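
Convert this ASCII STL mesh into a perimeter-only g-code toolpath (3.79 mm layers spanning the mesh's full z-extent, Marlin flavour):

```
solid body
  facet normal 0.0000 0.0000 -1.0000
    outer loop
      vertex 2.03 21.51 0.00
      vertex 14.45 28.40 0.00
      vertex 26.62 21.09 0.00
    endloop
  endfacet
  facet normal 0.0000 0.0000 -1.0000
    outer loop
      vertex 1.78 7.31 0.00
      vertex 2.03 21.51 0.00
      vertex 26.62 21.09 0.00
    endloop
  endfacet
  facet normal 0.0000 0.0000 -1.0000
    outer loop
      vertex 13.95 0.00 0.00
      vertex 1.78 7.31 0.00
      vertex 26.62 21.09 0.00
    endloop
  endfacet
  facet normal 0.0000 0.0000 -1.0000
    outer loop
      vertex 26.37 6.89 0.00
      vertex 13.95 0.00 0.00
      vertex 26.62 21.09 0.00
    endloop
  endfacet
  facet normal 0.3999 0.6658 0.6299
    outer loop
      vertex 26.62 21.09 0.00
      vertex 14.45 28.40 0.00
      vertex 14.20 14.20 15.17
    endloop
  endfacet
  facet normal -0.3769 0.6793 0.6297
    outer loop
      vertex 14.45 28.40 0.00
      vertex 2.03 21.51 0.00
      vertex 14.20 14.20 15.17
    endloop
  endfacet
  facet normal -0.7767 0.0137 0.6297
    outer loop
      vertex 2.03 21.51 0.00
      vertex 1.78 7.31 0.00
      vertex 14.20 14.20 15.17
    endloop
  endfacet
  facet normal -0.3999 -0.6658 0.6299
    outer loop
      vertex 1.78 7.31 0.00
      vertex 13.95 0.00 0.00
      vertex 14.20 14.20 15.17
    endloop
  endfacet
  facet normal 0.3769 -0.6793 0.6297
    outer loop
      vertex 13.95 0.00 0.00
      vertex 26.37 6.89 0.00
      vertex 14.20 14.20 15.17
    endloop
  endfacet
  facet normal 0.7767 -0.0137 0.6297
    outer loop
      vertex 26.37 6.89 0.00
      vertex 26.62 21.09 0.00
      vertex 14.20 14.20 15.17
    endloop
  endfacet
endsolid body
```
; perimeter-only toolpath
G21 ; units = mm
G90 ; absolute positioning
G28 ; home
; layer 1
G0 Z3.79
G0 X23.52 Y19.37
G1 X14.39 Y24.85
G1 X5.07 Y19.68
G1 X4.88 Y9.03
G1 X14.01 Y3.55
G1 X23.33 Y8.72
G1 X23.52 Y19.37
; layer 2
G0 Z7.58
G0 X20.41 Y17.64
G1 X14.32 Y21.30
G1 X8.12 Y17.86
G1 X7.99 Y10.75
G1 X14.07 Y7.10
G1 X20.29 Y10.54
G1 X20.41 Y17.64
; layer 3
G0 Z11.38
G0 X17.30 Y15.92
G1 X14.26 Y17.75
G1 X11.16 Y16.03
G1 X11.09 Y12.48
G1 X14.14 Y10.65
G1 X17.24 Y12.37
G1 X17.30 Y15.92
M2 ; end

The solid is a regular 6-sided pyramid, base circumscribed radius ≈ 14.2 mm, apex at z ≈ 15.2 mm. Slicing at Δz = 3.79 mm — 4 equal slices spanning the solid's height, so layer i sits at z = i·h/4 — gives 3 non-empty perimeters. Each is a 6-segment closed polygon; G0 lifts to the layer z and rapids to the start vertex, then G1 traces the edges. The cross-section shrinks linearly with z (the slice at the apex is degenerate and omitted).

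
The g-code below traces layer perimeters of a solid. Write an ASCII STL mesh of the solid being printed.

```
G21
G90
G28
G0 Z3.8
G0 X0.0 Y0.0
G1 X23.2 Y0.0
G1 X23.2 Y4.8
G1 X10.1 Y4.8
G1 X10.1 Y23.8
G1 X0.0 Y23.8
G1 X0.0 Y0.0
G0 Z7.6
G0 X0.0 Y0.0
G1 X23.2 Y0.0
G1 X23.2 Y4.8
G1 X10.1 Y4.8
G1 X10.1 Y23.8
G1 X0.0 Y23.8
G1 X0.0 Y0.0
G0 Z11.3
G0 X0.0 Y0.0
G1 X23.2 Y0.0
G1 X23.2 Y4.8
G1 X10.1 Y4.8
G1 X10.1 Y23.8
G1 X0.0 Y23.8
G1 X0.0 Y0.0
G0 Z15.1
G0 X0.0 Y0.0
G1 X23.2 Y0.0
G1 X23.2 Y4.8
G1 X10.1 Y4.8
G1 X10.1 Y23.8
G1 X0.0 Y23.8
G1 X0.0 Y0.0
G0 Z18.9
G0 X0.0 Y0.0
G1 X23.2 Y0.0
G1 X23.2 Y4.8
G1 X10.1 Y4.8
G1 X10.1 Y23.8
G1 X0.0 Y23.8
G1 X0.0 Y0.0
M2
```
solid part
  facet normal 0.0000 0.0000 -1.0000
    outer loop
      vertex 23.2 4.8 0.0
      vertex 23.2 0.0 0.0
      vertex 0.0 0.0 0.0
    endloop
  endfacet
  facet normal 0.0000 0.0000 -1.0000
    outer loop
      vertex 10.1 4.8 0.0
      vertex 23.2 4.8 0.0
      vertex 0.0 0.0 0.0
    endloop
  endfacet
  facet normal 0.0000 0.0000 -1.0000
    outer loop
      vertex 10.1 23.8 0.0
      vertex 10.1 4.8 0.0
      vertex 0.0 0.0 0.0
    endloop
  endfacet
  facet normal 0.0000 0.0000 -1.0000
    outer loop
      vertex 0.0 23.8 0.0
      vertex 10.1 23.8 0.0
      vertex 0.0 0.0 0.0
    endloop
  endfacet
  facet normal 0.0000 0.0000 1.0000
    outer loop
      vertex 0.0 0.0 18.9
      vertex 23.2 0.0 18.9
      vertex 23.2 4.8 18.9
    endloop
  endfacet
  facet normal 0.0000 0.0000 1.0000
    outer loop
      vertex 0.0 0.0 18.9
      vertex 23.2 4.8 18.9
      vertex 10.1 4.8 18.9
    endloop
  endfacet
  facet normal 0.0000 0.0000 1.0000
    outer loop
      vertex 0.0 0.0 18.9
      vertex 10.1 4.8 18.9
      vertex 10.1 23.8 18.9
    endloop
  endfacet
  facet normal 0.0000 0.0000 1.0000
    outer loop
      vertex 0.0 0.0 18.9
      vertex 10.1 23.8 18.9
      vertex 0.0 23.8 18.9
    endloop
  endfacet
  facet normal 0.0000 -1.0000 0.0000
    outer loop
      vertex 0.0 0.0 0.0
      vertex 23.2 0.0 0.0
      vertex 23.2 0.0 18.9
    endloop
  endfacet
  facet normal 0.0000 -1.0000 0.0000
    outer loop
      vertex 0.0 0.0 0.0
      vertex 23.2 0.0 18.9
      vertex 0.0 0.0 18.9
    endloop
  endfacet
  facet normal 1.0000 0.0000 0.0000
    outer loop
      vertex 23.2 0.0 0.0
      vertex 23.2 4.8 0.0
      vertex 23.2 4.8 18.9
    endloop
  endfacet
  facet normal 1.0000 0.0000 0.0000
    outer loop
      vertex 23.2 0.0 0.0
      vertex 23.2 4.8 18.9
      vertex 23.2 0.0 18.9
    endloop
  endfacet
  facet normal 0.0000 1.0000 0.0000
    outer loop
      vertex 23.2 4.8 0.0
      vertex 10.1 4.8 0.0
      vertex 10.1 4.8 18.9
    endloop
  endfacet
  facet normal 0.0000 1.0000 0.0000
    outer loop
      vertex 23.2 4.8 0.0
      vertex 10.1 4.8 18.9
      vertex 23.2 4.8 18.9
    endloop
  endfacet
  facet normal 1.0000 0.0000 0.0000
    outer loop
      vertex 10.1 4.8 0.0
      vertex 10.1 23.8 0.0
      vertex 10.1 23.8 18.9
    endloop
  endfacet
  facet normal 1.0000 0.0000 0.0000
    outer loop
      vertex 10.1 4.8 0.0
      vertex 10.1 23.8 18.9
      vertex 10.1 4.8 18.9
    endloop
  endfacet
  facet normal 0.0000 1.0000 0.0000
    outer loop
      vertex 10.1 23.8 0.0
      vertex 0.0 23.8 0.0
      vertex 0.0 23.8 18.9
    endloop
  endfacet
  facet normal 0.0000 1.0000 0.0000
    outer loop
      vertex 10.1 23.8 0.0
      vertex 0.0 23.8 18.9
      vertex 10.1 23.8 18.9
    endloop
  endfacet
  facet normal -1.0000 0.0000 0.0000
    outer loop
      vertex 0.0 23.8 0.0
      vertex 0.0 0.0 0.0
      vertex 0.0 0.0 18.9
    endloop
  endfacet
  facet normal -1.0000 0.0000 0.0000
    outer loop
      vertex 0.0 23.8 0.0
      vertex 0.0 0.0 18.9
      vertex 0.0 23.8 18.9
    endloop
  endfacet
endsolid part

The G0 Z moves step by Δz≈3.8 mm. Every layer's G1 loop is the same polygon, so the solid is a straight extrusion of it from z=0 to z≈18.9. Closing with flat bottom and top caps and triangulating gives 20 facets — an L-shaped prism: outer 23.2 × 23.8 mm, arm thicknesses ≈ 4.8 mm (horizontal) and 10.1 mm (vertical), extruded 18.9 mm in z.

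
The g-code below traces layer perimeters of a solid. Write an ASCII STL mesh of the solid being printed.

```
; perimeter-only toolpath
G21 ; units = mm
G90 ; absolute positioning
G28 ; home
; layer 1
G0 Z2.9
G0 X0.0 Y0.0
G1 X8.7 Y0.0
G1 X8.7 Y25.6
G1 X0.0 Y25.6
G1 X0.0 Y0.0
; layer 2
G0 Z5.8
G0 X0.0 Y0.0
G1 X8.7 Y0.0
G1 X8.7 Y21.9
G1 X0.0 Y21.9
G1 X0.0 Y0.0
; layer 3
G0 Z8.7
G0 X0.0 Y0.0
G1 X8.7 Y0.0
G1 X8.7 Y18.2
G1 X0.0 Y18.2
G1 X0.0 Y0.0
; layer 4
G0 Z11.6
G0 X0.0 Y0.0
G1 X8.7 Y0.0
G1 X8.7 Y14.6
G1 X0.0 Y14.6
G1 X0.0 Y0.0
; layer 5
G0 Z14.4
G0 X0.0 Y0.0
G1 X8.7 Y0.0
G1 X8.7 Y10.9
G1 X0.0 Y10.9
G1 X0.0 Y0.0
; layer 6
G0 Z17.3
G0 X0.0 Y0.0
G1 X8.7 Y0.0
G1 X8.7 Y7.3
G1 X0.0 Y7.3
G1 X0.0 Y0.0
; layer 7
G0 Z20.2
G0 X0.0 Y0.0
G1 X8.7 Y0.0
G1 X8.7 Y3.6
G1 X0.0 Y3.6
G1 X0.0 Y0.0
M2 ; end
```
solid part
  facet normal 0.0000 0.0000 -1.0000
    outer loop
      vertex 8.7 29.2 0.0
      vertex 8.7 0.0 0.0
      vertex 0.0 0.0 0.0
    endloop
  endfacet
  facet normal 0.0000 0.0000 -1.0000
    outer loop
      vertex 0.0 29.2 0.0
      vertex 8.7 29.2 0.0
      vertex 0.0 0.0 0.0
    endloop
  endfacet
  facet normal 0.0000 -1.0000 0.0000
    outer loop
      vertex 0.0 0.0 0.0
      vertex 8.7 0.0 0.0
      vertex 8.7 0.0 23.1
    endloop
  endfacet
  facet normal 0.0000 -1.0000 0.0000
    outer loop
      vertex 0.0 0.0 0.0
      vertex 8.7 0.0 23.1
      vertex 0.0 0.0 23.1
    endloop
  endfacet
  facet normal 0.0000 0.6204 0.7843
    outer loop
      vertex 0.0 0.0 23.1
      vertex 8.7 0.0 23.1
      vertex 8.7 29.2 0.0
    endloop
  endfacet
  facet normal 0.0000 0.6204 0.7843
    outer loop
      vertex 0.0 0.0 23.1
      vertex 8.7 29.2 0.0
      vertex 0.0 29.2 0.0
    endloop
  endfacet
  facet normal -1.0000 0.0000 0.0000
    outer loop
      vertex 0.0 0.0 23.1
      vertex 0.0 29.2 0.0
      vertex 0.0 0.0 0.0
    endloop
  endfacet
  facet normal 1.0000 0.0000 0.0000
    outer loop
      vertex 8.7 0.0 0.0
      vertex 8.7 29.2 0.0
      vertex 8.7 0.0 23.1
    endloop
  endfacet
endsolid part

The G0 Z moves step by Δz≈2.9 mm. The G1 loops shrink linearly with z, so the solid tapers from its base footprint up to z≈23.1. Closing with a flat bottom cap and the tapered top and triangulating gives 8 facets — a wedge (ramp): 8.7 × 29.2 mm base, rising to 23.1 mm along the y=0 edge and sloping linearly to z=0 at y=29.2.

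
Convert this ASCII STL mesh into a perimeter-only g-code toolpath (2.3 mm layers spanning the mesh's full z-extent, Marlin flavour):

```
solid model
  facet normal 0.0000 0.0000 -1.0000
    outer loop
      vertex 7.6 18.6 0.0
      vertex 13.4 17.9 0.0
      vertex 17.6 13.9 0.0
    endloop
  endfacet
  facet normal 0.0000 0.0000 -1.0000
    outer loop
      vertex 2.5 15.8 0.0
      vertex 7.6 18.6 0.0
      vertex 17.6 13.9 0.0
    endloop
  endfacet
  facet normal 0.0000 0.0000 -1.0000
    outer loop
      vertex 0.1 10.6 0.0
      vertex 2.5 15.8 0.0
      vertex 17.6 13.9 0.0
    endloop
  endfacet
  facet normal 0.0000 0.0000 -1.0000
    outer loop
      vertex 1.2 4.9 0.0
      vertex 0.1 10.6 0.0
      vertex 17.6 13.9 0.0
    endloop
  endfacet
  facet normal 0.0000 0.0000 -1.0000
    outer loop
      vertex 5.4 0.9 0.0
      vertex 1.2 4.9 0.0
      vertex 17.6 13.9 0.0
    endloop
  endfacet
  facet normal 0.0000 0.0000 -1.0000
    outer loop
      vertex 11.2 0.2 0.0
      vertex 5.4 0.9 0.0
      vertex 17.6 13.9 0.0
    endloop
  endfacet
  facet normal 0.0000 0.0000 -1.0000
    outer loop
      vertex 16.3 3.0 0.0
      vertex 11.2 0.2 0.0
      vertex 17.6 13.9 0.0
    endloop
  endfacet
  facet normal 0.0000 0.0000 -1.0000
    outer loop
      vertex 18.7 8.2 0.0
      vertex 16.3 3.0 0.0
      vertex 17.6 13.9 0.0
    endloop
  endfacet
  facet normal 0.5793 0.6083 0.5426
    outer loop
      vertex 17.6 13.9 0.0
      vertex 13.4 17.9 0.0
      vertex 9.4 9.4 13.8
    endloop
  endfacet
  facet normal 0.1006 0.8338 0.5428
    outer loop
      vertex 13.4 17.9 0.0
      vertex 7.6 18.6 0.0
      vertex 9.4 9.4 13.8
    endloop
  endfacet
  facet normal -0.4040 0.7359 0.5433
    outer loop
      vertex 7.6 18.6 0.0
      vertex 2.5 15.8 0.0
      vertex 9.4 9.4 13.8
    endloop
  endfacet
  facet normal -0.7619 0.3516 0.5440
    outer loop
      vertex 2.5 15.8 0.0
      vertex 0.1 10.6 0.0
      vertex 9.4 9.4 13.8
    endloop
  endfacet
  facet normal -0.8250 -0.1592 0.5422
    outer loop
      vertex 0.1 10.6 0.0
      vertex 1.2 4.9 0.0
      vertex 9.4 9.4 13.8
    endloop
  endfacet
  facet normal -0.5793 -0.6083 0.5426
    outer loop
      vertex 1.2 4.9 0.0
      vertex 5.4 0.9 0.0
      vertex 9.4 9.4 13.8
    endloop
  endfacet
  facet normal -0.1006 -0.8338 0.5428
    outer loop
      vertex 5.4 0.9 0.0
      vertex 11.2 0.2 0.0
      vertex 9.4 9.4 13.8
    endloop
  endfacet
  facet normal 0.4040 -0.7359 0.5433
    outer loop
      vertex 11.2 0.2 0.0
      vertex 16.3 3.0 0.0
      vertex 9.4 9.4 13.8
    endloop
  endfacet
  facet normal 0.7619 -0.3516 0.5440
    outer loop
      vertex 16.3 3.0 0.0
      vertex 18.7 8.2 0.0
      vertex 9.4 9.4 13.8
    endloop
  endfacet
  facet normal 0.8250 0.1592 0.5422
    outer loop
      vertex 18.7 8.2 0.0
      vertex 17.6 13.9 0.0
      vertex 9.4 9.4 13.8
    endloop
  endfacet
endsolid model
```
; perimeter-only toolpath
G21 ; units = mm
G90 ; absolute positioning
G28 ; home
; layer 1
G0 Z2.3
G0 X16.2 Y13.1
G1 X12.7 Y16.5
G1 X7.9 Y17.1
G1 X3.7 Y14.7
G1 X1.7 Y10.4
G1 X2.6 Y5.7
G1 X6.1 Y2.3
G1 X10.9 Y1.7
G1 X15.1 Y4.1
G1 X17.1 Y8.4
G1 X16.2 Y13.1
; layer 2
G0 Z4.6
G0 X14.9 Y12.4
G1 X12.1 Y15.1
G1 X8.2 Y15.5
G1 X4.8 Y13.7
G1 X3.2 Y10.2
G1 X3.9 Y6.4
G1 X6.7 Y3.7
G1 X10.6 Y3.3
G1 X14.0 Y5.1
G1 X15.6 Y8.6
G1 X14.9 Y12.4
; layer 3
G0 Z6.9
G0 X13.5 Y11.7
G1 X11.4 Y13.6
G1 X8.5 Y14.0
G1 X6.0 Y12.6
G1 X4.8 Y10.0
G1 X5.3 Y7.2
G1 X7.4 Y5.2
G1 X10.3 Y4.8
G1 X12.9 Y6.2
G1 X14.1 Y8.8
G1 X13.5 Y11.7
; layer 4
G0 Z9.2
G0 X12.1 Y10.9
G1 X10.7 Y12.2
G1 X8.8 Y12.5
G1 X7.1 Y11.5
G1 X6.3 Y9.8
G1 X6.7 Y7.9
G1 X8.1 Y6.6
G1 X10.0 Y6.3
G1 X11.7 Y7.3
G1 X12.5 Y9.0
G1 X12.1 Y10.9
; layer 5
G0 Z11.5
G0 X10.8 Y10.2
G1 X10.1 Y10.8
G1 X9.1 Y10.9
G1 X8.2 Y10.5
G1 X7.9 Y9.6
G1 X8.0 Y8.7
G1 X8.7 Y8.0
G1 X9.7 Y7.9
G1 X10.6 Y8.3
G1 X10.9 Y9.2
G1 X10.8 Y10.2
M2 ; end

The solid is a regular 10-sided pyramid, base circumscribed radius ≈ 9.4 mm, apex at z ≈ 13.8 mm. Slicing at Δz = 2.3 mm — 6 equal slices spanning the solid's height, so layer i sits at z = i·h/6 — gives 5 non-empty perimeters. Each is a 10-segment closed polygon; G0 lifts to the layer z and rapids to the start vertex, then G1 traces the edges. The cross-section shrinks linearly with z (the slice at the apex is degenerate and omitted).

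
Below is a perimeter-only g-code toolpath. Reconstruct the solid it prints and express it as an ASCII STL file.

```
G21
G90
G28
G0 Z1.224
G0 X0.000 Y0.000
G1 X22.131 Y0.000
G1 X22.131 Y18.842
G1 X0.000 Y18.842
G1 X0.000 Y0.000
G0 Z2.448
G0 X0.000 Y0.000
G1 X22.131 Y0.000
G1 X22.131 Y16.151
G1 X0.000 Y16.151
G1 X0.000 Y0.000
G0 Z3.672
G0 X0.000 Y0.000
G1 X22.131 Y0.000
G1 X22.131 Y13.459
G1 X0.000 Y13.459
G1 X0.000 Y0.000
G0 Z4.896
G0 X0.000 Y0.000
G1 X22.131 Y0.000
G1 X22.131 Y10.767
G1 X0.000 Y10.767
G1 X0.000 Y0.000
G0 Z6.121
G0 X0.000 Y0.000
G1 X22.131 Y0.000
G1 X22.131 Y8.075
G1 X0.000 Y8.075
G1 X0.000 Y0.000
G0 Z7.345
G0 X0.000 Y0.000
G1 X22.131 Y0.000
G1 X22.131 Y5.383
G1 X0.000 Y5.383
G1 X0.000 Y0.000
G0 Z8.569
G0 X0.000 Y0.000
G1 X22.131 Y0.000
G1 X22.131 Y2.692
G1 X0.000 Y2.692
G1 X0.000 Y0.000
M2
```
solid part
  facet normal 0.0000 0.0000 -1.0000
    outer loop
      vertex 22.131 21.534 0.000
      vertex 22.131 0.000 0.000
      vertex 0.000 0.000 0.000
    endloop
  endfacet
  facet normal 0.0000 0.0000 -1.0000
    outer loop
      vertex 0.000 21.534 0.000
      vertex 22.131 21.534 0.000
      vertex 0.000 0.000 0.000
    endloop
  endfacet
  facet normal 0.0000 -1.0000 0.0000
    outer loop
      vertex 0.000 0.000 0.000
      vertex 22.131 0.000 0.000
      vertex 22.131 0.000 9.793
    endloop
  endfacet
  facet normal 0.0000 -1.0000 0.0000
    outer loop
      vertex 0.000 0.000 0.000
      vertex 22.131 0.000 9.793
      vertex 0.000 0.000 9.793
    endloop
  endfacet
  facet normal 0.0000 0.4140 0.9103
    outer loop
      vertex 0.000 0.000 9.793
      vertex 22.131 0.000 9.793
      vertex 22.131 21.534 0.000
    endloop
  endfacet
  facet normal 0.0000 0.4140 0.9103
    outer loop
      vertex 0.000 0.000 9.793
      vertex 22.131 21.534 0.000
      vertex 0.000 21.534 0.000
    endloop
  endfacet
  facet normal -1.0000 0.0000 0.0000
    outer loop
      vertex 0.000 0.000 9.793
      vertex 0.000 21.534 0.000
      vertex 0.000 0.000 0.000
    endloop
  endfacet
  facet normal 1.0000 0.0000 0.0000
    outer loop
      vertex 22.131 0.000 0.000
      vertex 22.131 21.534 0.000
      vertex 22.131 0.000 9.793
    endloop
  endfacet
endsolid part

The G0 Z moves step by Δz≈1.224 mm. The G1 loops shrink linearly with z, so the solid tapers from its base footprint up to z≈9.79. Closing with a flat bottom cap and the tapered top and triangulating gives 8 facets — a wedge (ramp): 22.1 × 21.5 mm base, rising to 9.79 mm along the y=0 edge and sloping linearly to z=0 at y=21.5.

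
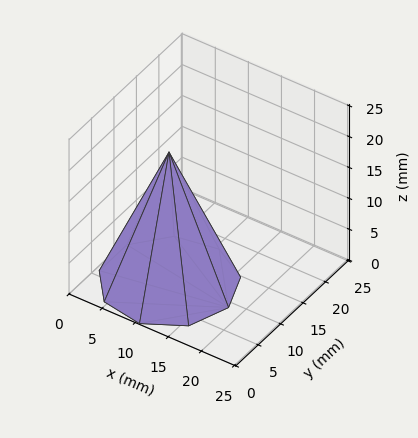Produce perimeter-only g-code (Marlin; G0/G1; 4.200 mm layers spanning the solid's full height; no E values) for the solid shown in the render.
Reading the render: the shape is a regular 9-sided pyramid, base circumscribed radius ≈ 9 mm, apex at z ≈ 21 mm (dimensions read to the nearest mm from the axis ticks). For the g-code, the solid's height is divided into equal slices at the stated Δz and each level perimeter traced with G1 moves after a G0 lift.

; perimeter-only toolpath
G21 ; units = mm
G90 ; absolute positioning
G28 ; home
; layer 1
G0 Z4.200
G0 X16.200 Y9.000
G1 X14.515 Y13.628
G1 X10.250 Y16.090
G1 X5.400 Y15.235
G1 X2.234 Y11.462
G1 X2.234 Y6.538
G1 X5.400 Y2.765
G1 X10.250 Y1.910
G1 X14.515 Y4.372
G1 X16.200 Y9.000
; layer 2
G0 Z8.400
G0 X14.400 Y9.000
G1 X13.136 Y12.471
G1 X9.938 Y14.318
G1 X6.300 Y13.676
G1 X3.926 Y10.847
G1 X3.926 Y7.153
G1 X6.300 Y4.324
G1 X9.938 Y3.682
G1 X13.136 Y5.529
G1 X14.400 Y9.000
; layer 3
G0 Z12.600
G0 X12.600 Y9.000
G1 X11.758 Y11.314
G1 X9.625 Y12.545
G1 X7.200 Y12.118
G1 X5.617 Y10.231
G1 X5.617 Y7.769
G1 X7.200 Y5.882
G1 X9.625 Y5.455
G1 X11.758 Y6.686
G1 X12.600 Y9.000
; layer 4
G0 Z16.800
G0 X10.800 Y9.000
G1 X10.379 Y10.157
G1 X9.313 Y10.773
G1 X8.100 Y10.559
G1 X7.309 Y9.616
G1 X7.309 Y8.384
G1 X8.100 Y7.441
G1 X9.313 Y7.227
G1 X10.379 Y7.843
G1 X10.800 Y9.000
M2 ; end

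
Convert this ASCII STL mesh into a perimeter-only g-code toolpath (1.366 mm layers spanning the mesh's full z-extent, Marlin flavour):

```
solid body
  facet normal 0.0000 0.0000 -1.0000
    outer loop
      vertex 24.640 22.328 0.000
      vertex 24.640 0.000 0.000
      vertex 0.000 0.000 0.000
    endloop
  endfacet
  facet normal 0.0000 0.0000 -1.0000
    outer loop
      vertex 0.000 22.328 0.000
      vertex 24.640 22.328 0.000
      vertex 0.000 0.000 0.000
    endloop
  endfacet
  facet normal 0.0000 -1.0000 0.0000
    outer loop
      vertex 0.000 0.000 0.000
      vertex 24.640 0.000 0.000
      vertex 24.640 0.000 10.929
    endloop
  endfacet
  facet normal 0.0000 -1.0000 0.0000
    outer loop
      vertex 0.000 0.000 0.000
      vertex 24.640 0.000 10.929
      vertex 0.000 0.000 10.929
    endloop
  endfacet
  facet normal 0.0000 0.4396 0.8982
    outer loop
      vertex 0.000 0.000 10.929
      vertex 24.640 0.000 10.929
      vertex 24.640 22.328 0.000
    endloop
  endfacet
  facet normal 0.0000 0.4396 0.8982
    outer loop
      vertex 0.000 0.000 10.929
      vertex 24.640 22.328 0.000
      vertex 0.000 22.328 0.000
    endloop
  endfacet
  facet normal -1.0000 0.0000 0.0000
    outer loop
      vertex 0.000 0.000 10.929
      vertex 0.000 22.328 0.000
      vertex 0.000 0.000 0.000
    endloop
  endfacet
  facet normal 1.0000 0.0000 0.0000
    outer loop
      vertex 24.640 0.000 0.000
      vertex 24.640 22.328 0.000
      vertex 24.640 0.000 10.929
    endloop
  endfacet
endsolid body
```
; perimeter-only toolpath
G21 ; units = mm
G90 ; absolute positioning
G28 ; home
; layer 1
G0 Z1.366
G0 X0.000 Y0.000
G1 X24.640 Y0.000
G1 X24.640 Y19.537
G1 X0.000 Y19.537
G1 X0.000 Y0.000
; layer 2
G0 Z2.732
G0 X0.000 Y0.000
G1 X24.640 Y0.000
G1 X24.640 Y16.746
G1 X0.000 Y16.746
G1 X0.000 Y0.000
; layer 3
G0 Z4.098
G0 X0.000 Y0.000
G1 X24.640 Y0.000
G1 X24.640 Y13.955
G1 X0.000 Y13.955
G1 X0.000 Y0.000
; layer 4
G0 Z5.465
G0 X0.000 Y0.000
G1 X24.640 Y0.000
G1 X24.640 Y11.164
G1 X0.000 Y11.164
G1 X0.000 Y0.000
; layer 5
G0 Z6.831
G0 X0.000 Y0.000
G1 X24.640 Y0.000
G1 X24.640 Y8.373
G1 X0.000 Y8.373
G1 X0.000 Y0.000
; layer 6
G0 Z8.197
G0 X0.000 Y0.000
G1 X24.640 Y0.000
G1 X24.640 Y5.582
G1 X0.000 Y5.582
G1 X0.000 Y0.000
; layer 7
G0 Z9.563
G0 X0.000 Y0.000
G1 X24.640 Y0.000
G1 X24.640 Y2.791
G1 X0.000 Y2.791
G1 X0.000 Y0.000
M2 ; end

The solid is a wedge (ramp): 24.6 × 22.3 mm base, rising to 10.9 mm along the y=0 edge and sloping linearly to z=0 at y=22.3. Slicing at Δz = 1.366 mm — 8 equal slices spanning the solid's height, so layer i sits at z = i·h/8 — gives 7 non-empty perimeters. Each is a 4-segment closed polygon; G0 lifts to the layer z and rapids to the start vertex, then G1 traces the edges. The cross-section shrinks linearly with z (the slice at the apex is degenerate and omitted).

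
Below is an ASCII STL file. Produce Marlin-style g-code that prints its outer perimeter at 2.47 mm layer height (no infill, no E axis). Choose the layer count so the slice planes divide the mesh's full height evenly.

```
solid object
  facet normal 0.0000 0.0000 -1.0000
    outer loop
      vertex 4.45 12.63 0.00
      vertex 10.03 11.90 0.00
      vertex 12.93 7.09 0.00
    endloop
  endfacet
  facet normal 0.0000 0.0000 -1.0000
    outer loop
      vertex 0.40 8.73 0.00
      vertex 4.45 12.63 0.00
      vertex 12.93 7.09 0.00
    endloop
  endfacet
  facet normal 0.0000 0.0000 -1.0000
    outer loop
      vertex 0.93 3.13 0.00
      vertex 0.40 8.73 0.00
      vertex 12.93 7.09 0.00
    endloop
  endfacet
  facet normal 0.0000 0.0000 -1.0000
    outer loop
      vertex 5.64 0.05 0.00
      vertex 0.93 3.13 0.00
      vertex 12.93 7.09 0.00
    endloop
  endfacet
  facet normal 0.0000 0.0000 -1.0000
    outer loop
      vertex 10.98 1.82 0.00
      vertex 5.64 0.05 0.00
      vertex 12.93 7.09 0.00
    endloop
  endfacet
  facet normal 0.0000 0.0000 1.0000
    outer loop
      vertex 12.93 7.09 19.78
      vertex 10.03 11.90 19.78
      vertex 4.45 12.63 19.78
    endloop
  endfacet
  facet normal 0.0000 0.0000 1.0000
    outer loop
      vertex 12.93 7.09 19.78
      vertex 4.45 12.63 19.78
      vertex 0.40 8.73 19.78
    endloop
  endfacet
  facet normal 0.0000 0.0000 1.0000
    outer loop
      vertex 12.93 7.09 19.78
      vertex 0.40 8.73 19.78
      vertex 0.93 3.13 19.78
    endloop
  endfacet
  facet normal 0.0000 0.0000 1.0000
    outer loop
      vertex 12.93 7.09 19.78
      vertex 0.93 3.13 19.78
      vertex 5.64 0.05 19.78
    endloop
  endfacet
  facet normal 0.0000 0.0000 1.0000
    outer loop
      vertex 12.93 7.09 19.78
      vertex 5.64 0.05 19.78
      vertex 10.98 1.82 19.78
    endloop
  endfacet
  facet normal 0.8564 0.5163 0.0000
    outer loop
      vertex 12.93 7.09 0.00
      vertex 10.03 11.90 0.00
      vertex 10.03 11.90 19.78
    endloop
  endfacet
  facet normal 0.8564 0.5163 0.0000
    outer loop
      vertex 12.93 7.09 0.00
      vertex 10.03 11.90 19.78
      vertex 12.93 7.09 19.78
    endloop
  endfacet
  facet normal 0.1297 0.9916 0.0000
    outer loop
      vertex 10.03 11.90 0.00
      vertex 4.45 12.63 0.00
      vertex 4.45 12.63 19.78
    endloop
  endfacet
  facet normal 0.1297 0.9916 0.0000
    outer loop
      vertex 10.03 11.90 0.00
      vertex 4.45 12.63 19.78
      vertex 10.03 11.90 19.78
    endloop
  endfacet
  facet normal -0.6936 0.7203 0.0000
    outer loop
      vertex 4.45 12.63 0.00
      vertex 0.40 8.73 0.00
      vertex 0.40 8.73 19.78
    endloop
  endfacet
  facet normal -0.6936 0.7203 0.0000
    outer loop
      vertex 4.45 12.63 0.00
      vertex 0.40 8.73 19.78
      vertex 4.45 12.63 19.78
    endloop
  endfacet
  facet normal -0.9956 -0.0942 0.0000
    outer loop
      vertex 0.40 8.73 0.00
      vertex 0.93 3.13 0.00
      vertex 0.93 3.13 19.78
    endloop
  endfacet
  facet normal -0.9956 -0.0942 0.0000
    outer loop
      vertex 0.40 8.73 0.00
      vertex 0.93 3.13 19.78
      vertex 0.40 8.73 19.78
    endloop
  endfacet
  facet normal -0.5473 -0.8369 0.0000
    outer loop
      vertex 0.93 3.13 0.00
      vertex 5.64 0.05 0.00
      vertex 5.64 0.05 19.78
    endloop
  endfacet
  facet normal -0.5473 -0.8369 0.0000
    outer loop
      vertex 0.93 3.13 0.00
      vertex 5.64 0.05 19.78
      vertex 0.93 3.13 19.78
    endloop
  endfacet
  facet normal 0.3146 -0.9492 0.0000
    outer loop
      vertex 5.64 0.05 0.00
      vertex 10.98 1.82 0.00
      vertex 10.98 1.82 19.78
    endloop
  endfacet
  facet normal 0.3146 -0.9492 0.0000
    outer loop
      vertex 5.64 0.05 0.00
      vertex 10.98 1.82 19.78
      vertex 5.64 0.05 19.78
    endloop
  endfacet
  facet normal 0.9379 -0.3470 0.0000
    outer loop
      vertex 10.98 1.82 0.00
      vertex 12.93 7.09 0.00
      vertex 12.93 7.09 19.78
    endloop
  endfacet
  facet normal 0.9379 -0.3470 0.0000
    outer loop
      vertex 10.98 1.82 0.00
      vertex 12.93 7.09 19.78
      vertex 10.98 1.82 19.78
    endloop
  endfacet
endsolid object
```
; perimeter-only toolpath
G21 ; units = mm
G90 ; absolute positioning
G28 ; home
; layer 1
G0 Z2.47
G0 X12.93 Y7.09
G1 X10.03 Y11.90
G1 X4.45 Y12.63
G1 X0.40 Y8.73
G1 X0.93 Y3.13
G1 X5.64 Y0.05
G1 X10.98 Y1.82
G1 X12.93 Y7.09
; layer 2
G0 Z4.95
G0 X12.93 Y7.09
G1 X10.03 Y11.90
G1 X4.45 Y12.63
G1 X0.40 Y8.73
G1 X0.93 Y3.13
G1 X5.64 Y0.05
G1 X10.98 Y1.82
G1 X12.93 Y7.09
; layer 3
G0 Z7.42
G0 X12.93 Y7.09
G1 X10.03 Y11.90
G1 X4.45 Y12.63
G1 X0.40 Y8.73
G1 X0.93 Y3.13
G1 X5.64 Y0.05
G1 X10.98 Y1.82
G1 X12.93 Y7.09
; layer 4
G0 Z9.89
G0 X12.93 Y7.09
G1 X10.03 Y11.90
G1 X4.45 Y12.63
G1 X0.40 Y8.73
G1 X0.93 Y3.13
G1 X5.64 Y0.05
G1 X10.98 Y1.82
G1 X12.93 Y7.09
; layer 5
G0 Z12.36
G0 X12.93 Y7.09
G1 X10.03 Y11.90
G1 X4.45 Y12.63
G1 X0.40 Y8.73
G1 X0.93 Y3.13
G1 X5.64 Y0.05
G1 X10.98 Y1.82
G1 X12.93 Y7.09
; layer 6
G0 Z14.84
G0 X12.93 Y7.09
G1 X10.03 Y11.90
G1 X4.45 Y12.63
G1 X0.40 Y8.73
G1 X0.93 Y3.13
G1 X5.64 Y0.05
G1 X10.98 Y1.82
G1 X12.93 Y7.09
; layer 7
G0 Z17.31
G0 X12.93 Y7.09
G1 X10.03 Y11.90
G1 X4.45 Y12.63
G1 X0.40 Y8.73
G1 X0.93 Y3.13
G1 X5.64 Y0.05
G1 X10.98 Y1.82
G1 X12.93 Y7.09
; layer 8
G0 Z19.78
G0 X12.93 Y7.09
G1 X10.03 Y11.90
G1 X4.45 Y12.63
G1 X0.40 Y8.73
G1 X0.93 Y3.13
G1 X5.64 Y0.05
G1 X10.98 Y1.82
G1 X12.93 Y7.09
M2 ; end

The solid is a regular 7-sided prism (a cylinder approximated with 7 flat sides), circumscribed radius ≈ 6.48 mm, height ≈ 19.8 mm. Slicing at Δz = 2.47 mm — 8 equal slices spanning the solid's height, so layer i sits at z = i·h/8 — gives 8 non-empty perimeters. Each is a 7-segment closed polygon; G0 lifts to the layer z and rapids to the start vertex, then G1 traces the edges.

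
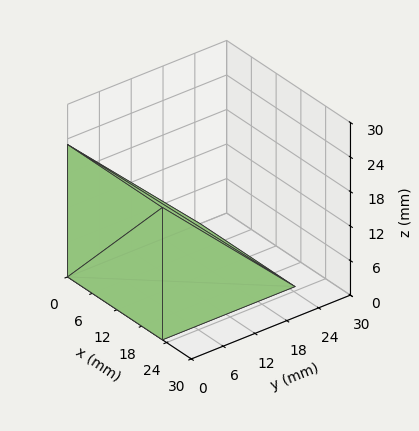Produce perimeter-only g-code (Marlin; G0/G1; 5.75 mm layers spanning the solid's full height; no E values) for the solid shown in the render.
Reading the render: the shape is a wedge (ramp): 23 × 25 mm base, rising to 23 mm along the y=0 edge and sloping linearly to z=0 at y=25 (dimensions read to the nearest mm from the axis ticks). For the g-code, the solid's height is divided into equal slices at the stated Δz and each level perimeter traced with G1 moves after a G0 lift.

; perimeter-only toolpath
G21 ; units = mm
G90 ; absolute positioning
G28 ; home
; layer 1
G0 Z5.75
G0 X0.00 Y0.00
G1 X23.00 Y0.00
G1 X23.00 Y18.75
G1 X0.00 Y18.75
G1 X0.00 Y0.00
; layer 2
G0 Z11.50
G0 X0.00 Y0.00
G1 X23.00 Y0.00
G1 X23.00 Y12.50
G1 X0.00 Y12.50
G1 X0.00 Y0.00
; layer 3
G0 Z17.25
G0 X0.00 Y0.00
G1 X23.00 Y0.00
G1 X23.00 Y6.25
G1 X0.00 Y6.25
G1 X0.00 Y0.00
M2 ; end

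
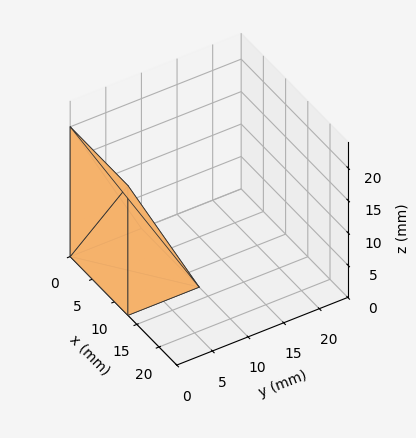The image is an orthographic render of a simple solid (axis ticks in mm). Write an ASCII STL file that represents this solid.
Reading the render: the shape is a wedge (ramp): 13 × 10 mm base, rising to 20 mm along the y=0 edge and sloping linearly to z=0 at y=10 (dimensions read to the nearest mm from the axis ticks). For the STL, each face is triangulated and given an outward normal.

solid part
  facet normal 0.0000 0.0000 -1.0000
    outer loop
      vertex 13.0 10.0 0.0
      vertex 13.0 0.0 0.0
      vertex 0.0 0.0 0.0
    endloop
  endfacet
  facet normal 0.0000 0.0000 -1.0000
    outer loop
      vertex 0.0 10.0 0.0
      vertex 13.0 10.0 0.0
      vertex 0.0 0.0 0.0
    endloop
  endfacet
  facet normal 0.0000 -1.0000 0.0000
    outer loop
      vertex 0.0 0.0 0.0
      vertex 13.0 0.0 0.0
      vertex 13.0 0.0 20.0
    endloop
  endfacet
  facet normal 0.0000 -1.0000 0.0000
    outer loop
      vertex 0.0 0.0 0.0
      vertex 13.0 0.0 20.0
      vertex 0.0 0.0 20.0
    endloop
  endfacet
  facet normal 0.0000 0.8944 0.4472
    outer loop
      vertex 0.0 0.0 20.0
      vertex 13.0 0.0 20.0
      vertex 13.0 10.0 0.0
    endloop
  endfacet
  facet normal 0.0000 0.8944 0.4472
    outer loop
      vertex 0.0 0.0 20.0
      vertex 13.0 10.0 0.0
      vertex 0.0 10.0 0.0
    endloop
  endfacet
  facet normal -1.0000 0.0000 0.0000
    outer loop
      vertex 0.0 0.0 20.0
      vertex 0.0 10.0 0.0
      vertex 0.0 0.0 0.0
    endloop
  endfacet
  facet normal 1.0000 0.0000 0.0000
    outer loop
      vertex 13.0 0.0 0.0
      vertex 13.0 10.0 0.0
      vertex 13.0 0.0 20.0
    endloop
  endfacet
endsolid part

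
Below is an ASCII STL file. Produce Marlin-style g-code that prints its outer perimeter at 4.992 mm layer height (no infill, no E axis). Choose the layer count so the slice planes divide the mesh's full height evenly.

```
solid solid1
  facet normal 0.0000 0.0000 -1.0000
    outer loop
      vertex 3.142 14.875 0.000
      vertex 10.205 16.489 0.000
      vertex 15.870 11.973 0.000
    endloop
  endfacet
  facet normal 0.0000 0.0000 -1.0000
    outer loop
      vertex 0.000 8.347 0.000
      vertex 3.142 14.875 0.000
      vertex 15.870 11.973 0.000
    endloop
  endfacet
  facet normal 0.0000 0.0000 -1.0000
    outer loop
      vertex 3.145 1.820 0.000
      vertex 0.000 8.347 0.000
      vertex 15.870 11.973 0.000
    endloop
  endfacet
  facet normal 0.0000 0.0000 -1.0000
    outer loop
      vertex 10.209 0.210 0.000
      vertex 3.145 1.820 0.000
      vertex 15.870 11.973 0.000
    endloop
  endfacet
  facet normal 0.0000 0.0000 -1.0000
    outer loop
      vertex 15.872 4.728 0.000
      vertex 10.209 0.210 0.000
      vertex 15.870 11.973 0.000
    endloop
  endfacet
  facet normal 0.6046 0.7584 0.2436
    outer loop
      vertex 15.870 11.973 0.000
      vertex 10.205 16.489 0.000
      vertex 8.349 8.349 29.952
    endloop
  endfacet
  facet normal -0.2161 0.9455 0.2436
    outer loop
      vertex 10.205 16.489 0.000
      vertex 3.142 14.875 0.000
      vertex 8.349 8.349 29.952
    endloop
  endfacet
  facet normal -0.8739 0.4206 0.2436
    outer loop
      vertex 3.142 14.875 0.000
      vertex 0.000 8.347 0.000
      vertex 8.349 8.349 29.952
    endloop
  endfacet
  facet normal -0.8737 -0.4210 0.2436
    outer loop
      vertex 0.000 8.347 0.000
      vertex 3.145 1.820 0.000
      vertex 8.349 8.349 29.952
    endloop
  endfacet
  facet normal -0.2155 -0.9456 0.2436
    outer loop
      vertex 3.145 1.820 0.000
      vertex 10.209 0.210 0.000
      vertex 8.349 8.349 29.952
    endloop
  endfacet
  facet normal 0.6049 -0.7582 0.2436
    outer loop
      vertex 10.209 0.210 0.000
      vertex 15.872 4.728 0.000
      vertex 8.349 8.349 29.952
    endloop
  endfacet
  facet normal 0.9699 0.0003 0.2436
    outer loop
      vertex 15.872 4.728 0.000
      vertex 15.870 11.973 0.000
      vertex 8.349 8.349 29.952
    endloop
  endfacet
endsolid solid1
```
; perimeter-only toolpath
G21 ; units = mm
G90 ; absolute positioning
G28 ; home
; layer 1
G0 Z4.992
G0 X14.616 Y11.369
G1 X9.896 Y15.132
G1 X4.010 Y13.787
G1 X1.391 Y8.347
G1 X4.012 Y2.908
G1 X9.899 Y1.566
G1 X14.618 Y5.332
G1 X14.616 Y11.369
; layer 2
G0 Z9.984
G0 X13.363 Y10.765
G1 X9.586 Y13.776
G1 X4.878 Y12.700
G1 X2.783 Y8.348
G1 X4.880 Y3.996
G1 X9.589 Y2.923
G1 X13.364 Y5.935
G1 X13.363 Y10.765
; layer 3
G0 Z14.976
G0 X12.110 Y10.161
G1 X9.277 Y12.419
G1 X5.745 Y11.612
G1 X4.175 Y8.348
G1 X5.747 Y5.085
G1 X9.279 Y4.280
G1 X12.111 Y6.538
G1 X12.110 Y10.161
; layer 4
G0 Z19.968
G0 X10.856 Y9.557
G1 X8.968 Y11.062
G1 X6.613 Y10.524
G1 X5.566 Y8.348
G1 X6.614 Y6.173
G1 X8.969 Y5.636
G1 X10.857 Y7.142
G1 X10.856 Y9.557
; layer 5
G0 Z24.960
G0 X9.603 Y8.953
G1 X8.658 Y9.706
G1 X7.481 Y9.437
G1 X6.957 Y8.349
G1 X7.482 Y7.261
G1 X8.659 Y6.992
G1 X9.603 Y7.745
G1 X9.603 Y8.953
M2 ; end

The solid is a regular 7-sided pyramid, base circumscribed radius ≈ 8.35 mm, apex at z ≈ 30 mm. Slicing at Δz = 4.992 mm — 6 equal slices spanning the solid's height, so layer i sits at z = i·h/6 — gives 5 non-empty perimeters. Each is a 7-segment closed polygon; G0 lifts to the layer z and rapids to the start vertex, then G1 traces the edges. The cross-section shrinks linearly with z (the slice at the apex is degenerate and omitted).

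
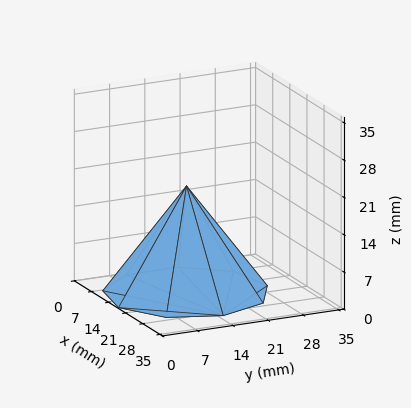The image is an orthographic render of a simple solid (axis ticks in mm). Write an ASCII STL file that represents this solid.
Reading the render: the shape is a regular 9-sided pyramid, base circumscribed radius ≈ 15 mm, apex at z ≈ 20 mm (dimensions read to the nearest mm from the axis ticks). For the STL, each face is triangulated and given an outward normal.

solid part
  facet normal 0.0000 0.0000 -1.0000
    outer loop
      vertex 17.605 29.772 0.000
      vertex 26.491 24.642 0.000
      vertex 30.000 15.000 0.000
    endloop
  endfacet
  facet normal 0.0000 0.0000 -1.0000
    outer loop
      vertex 7.500 27.990 0.000
      vertex 17.605 29.772 0.000
      vertex 30.000 15.000 0.000
    endloop
  endfacet
  facet normal 0.0000 0.0000 -1.0000
    outer loop
      vertex 0.905 20.130 0.000
      vertex 7.500 27.990 0.000
      vertex 30.000 15.000 0.000
    endloop
  endfacet
  facet normal 0.0000 0.0000 -1.0000
    outer loop
      vertex 0.905 9.870 0.000
      vertex 0.905 20.130 0.000
      vertex 30.000 15.000 0.000
    endloop
  endfacet
  facet normal 0.0000 0.0000 -1.0000
    outer loop
      vertex 7.500 2.010 0.000
      vertex 0.905 9.870 0.000
      vertex 30.000 15.000 0.000
    endloop
  endfacet
  facet normal 0.0000 0.0000 -1.0000
    outer loop
      vertex 17.605 0.228 0.000
      vertex 7.500 2.010 0.000
      vertex 30.000 15.000 0.000
    endloop
  endfacet
  facet normal 0.0000 0.0000 -1.0000
    outer loop
      vertex 26.491 5.358 0.000
      vertex 17.605 0.228 0.000
      vertex 30.000 15.000 0.000
    endloop
  endfacet
  facet normal 0.7681 0.2795 0.5761
    outer loop
      vertex 30.000 15.000 0.000
      vertex 26.491 24.642 0.000
      vertex 15.000 15.000 20.000
    endloop
  endfacet
  facet normal 0.4087 0.7079 0.5761
    outer loop
      vertex 26.491 24.642 0.000
      vertex 17.605 29.772 0.000
      vertex 15.000 15.000 20.000
    endloop
  endfacet
  facet normal -0.1420 0.8050 0.5761
    outer loop
      vertex 17.605 29.772 0.000
      vertex 7.500 27.990 0.000
      vertex 15.000 15.000 20.000
    endloop
  endfacet
  facet normal -0.6262 0.5254 0.5761
    outer loop
      vertex 7.500 27.990 0.000
      vertex 0.905 20.130 0.000
      vertex 15.000 15.000 20.000
    endloop
  endfacet
  facet normal -0.8174 0.0000 0.5761
    outer loop
      vertex 0.905 20.130 0.000
      vertex 0.905 9.870 0.000
      vertex 15.000 15.000 20.000
    endloop
  endfacet
  facet normal -0.6262 -0.5254 0.5761
    outer loop
      vertex 0.905 9.870 0.000
      vertex 7.500 2.010 0.000
      vertex 15.000 15.000 20.000
    endloop
  endfacet
  facet normal -0.1420 -0.8050 0.5761
    outer loop
      vertex 7.500 2.010 0.000
      vertex 17.605 0.228 0.000
      vertex 15.000 15.000 20.000
    endloop
  endfacet
  facet normal 0.4087 -0.7079 0.5761
    outer loop
      vertex 17.605 0.228 0.000
      vertex 26.491 5.358 0.000
      vertex 15.000 15.000 20.000
    endloop
  endfacet
  facet normal 0.7681 -0.2795 0.5761
    outer loop
      vertex 26.491 5.358 0.000
      vertex 30.000 15.000 0.000
      vertex 15.000 15.000 20.000
    endloop
  endfacet
endsolid part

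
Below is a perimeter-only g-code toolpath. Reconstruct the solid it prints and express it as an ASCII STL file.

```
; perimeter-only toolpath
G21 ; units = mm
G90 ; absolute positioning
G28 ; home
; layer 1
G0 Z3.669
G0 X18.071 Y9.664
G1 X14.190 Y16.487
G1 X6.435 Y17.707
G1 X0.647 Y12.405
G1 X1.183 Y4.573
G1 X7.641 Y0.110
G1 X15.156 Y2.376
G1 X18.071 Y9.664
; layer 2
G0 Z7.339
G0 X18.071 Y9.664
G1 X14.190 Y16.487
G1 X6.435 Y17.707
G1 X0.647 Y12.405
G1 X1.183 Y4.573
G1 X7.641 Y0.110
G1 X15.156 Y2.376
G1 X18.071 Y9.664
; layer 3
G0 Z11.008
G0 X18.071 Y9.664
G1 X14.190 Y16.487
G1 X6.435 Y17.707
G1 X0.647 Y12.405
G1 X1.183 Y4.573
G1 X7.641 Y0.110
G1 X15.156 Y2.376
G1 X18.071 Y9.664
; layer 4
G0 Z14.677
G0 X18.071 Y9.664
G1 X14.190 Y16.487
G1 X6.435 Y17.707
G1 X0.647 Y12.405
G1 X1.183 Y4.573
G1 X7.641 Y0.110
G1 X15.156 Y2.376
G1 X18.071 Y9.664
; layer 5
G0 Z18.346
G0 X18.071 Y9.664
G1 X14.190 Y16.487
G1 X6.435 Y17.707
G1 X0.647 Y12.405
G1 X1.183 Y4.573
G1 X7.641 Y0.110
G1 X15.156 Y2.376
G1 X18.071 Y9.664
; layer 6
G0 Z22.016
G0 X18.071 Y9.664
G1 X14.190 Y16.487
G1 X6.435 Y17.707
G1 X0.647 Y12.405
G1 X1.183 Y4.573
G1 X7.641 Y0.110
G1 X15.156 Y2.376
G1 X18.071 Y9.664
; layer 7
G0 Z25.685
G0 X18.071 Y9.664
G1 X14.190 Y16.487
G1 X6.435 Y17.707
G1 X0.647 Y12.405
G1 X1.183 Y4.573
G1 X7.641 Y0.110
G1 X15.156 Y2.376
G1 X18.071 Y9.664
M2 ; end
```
solid part
  facet normal 0.0000 0.0000 -1.0000
    outer loop
      vertex 6.435 17.707 0.000
      vertex 14.190 16.487 0.000
      vertex 18.071 9.664 0.000
    endloop
  endfacet
  facet normal 0.0000 0.0000 -1.0000
    outer loop
      vertex 0.647 12.405 0.000
      vertex 6.435 17.707 0.000
      vertex 18.071 9.664 0.000
    endloop
  endfacet
  facet normal 0.0000 0.0000 -1.0000
    outer loop
      vertex 1.183 4.573 0.000
      vertex 0.647 12.405 0.000
      vertex 18.071 9.664 0.000
    endloop
  endfacet
  facet normal 0.0000 0.0000 -1.0000
    outer loop
      vertex 7.641 0.110 0.000
      vertex 1.183 4.573 0.000
      vertex 18.071 9.664 0.000
    endloop
  endfacet
  facet normal 0.0000 0.0000 -1.0000
    outer loop
      vertex 15.156 2.376 0.000
      vertex 7.641 0.110 0.000
      vertex 18.071 9.664 0.000
    endloop
  endfacet
  facet normal 0.0000 0.0000 1.0000
    outer loop
      vertex 18.071 9.664 25.685
      vertex 14.190 16.487 25.685
      vertex 6.435 17.707 25.685
    endloop
  endfacet
  facet normal 0.0000 0.0000 1.0000
    outer loop
      vertex 18.071 9.664 25.685
      vertex 6.435 17.707 25.685
      vertex 0.647 12.405 25.685
    endloop
  endfacet
  facet normal 0.0000 0.0000 1.0000
    outer loop
      vertex 18.071 9.664 25.685
      vertex 0.647 12.405 25.685
      vertex 1.183 4.573 25.685
    endloop
  endfacet
  facet normal 0.0000 0.0000 1.0000
    outer loop
      vertex 18.071 9.664 25.685
      vertex 1.183 4.573 25.685
      vertex 7.641 0.110 25.685
    endloop
  endfacet
  facet normal 0.0000 0.0000 1.0000
    outer loop
      vertex 18.071 9.664 25.685
      vertex 7.641 0.110 25.685
      vertex 15.156 2.376 25.685
    endloop
  endfacet
  facet normal 0.8692 0.4944 0.0000
    outer loop
      vertex 18.071 9.664 0.000
      vertex 14.190 16.487 0.000
      vertex 14.190 16.487 25.685
    endloop
  endfacet
  facet normal 0.8692 0.4944 0.0000
    outer loop
      vertex 18.071 9.664 0.000
      vertex 14.190 16.487 25.685
      vertex 18.071 9.664 25.685
    endloop
  endfacet
  facet normal 0.1554 0.9879 0.0000
    outer loop
      vertex 14.190 16.487 0.000
      vertex 6.435 17.707 0.000
      vertex 6.435 17.707 25.685
    endloop
  endfacet
  facet normal 0.1554 0.9879 0.0000
    outer loop
      vertex 14.190 16.487 0.000
      vertex 6.435 17.707 25.685
      vertex 14.190 16.487 25.685
    endloop
  endfacet
  facet normal -0.6755 0.7374 0.0000
    outer loop
      vertex 6.435 17.707 0.000
      vertex 0.647 12.405 0.000
      vertex 0.647 12.405 25.685
    endloop
  endfacet
  facet normal -0.6755 0.7374 0.0000
    outer loop
      vertex 6.435 17.707 0.000
      vertex 0.647 12.405 25.685
      vertex 6.435 17.707 25.685
    endloop
  endfacet
  facet normal -0.9977 -0.0683 0.0000
    outer loop
      vertex 0.647 12.405 0.000
      vertex 1.183 4.573 0.000
      vertex 1.183 4.573 25.685
    endloop
  endfacet
  facet normal -0.9977 -0.0683 0.0000
    outer loop
      vertex 0.647 12.405 0.000
      vertex 1.183 4.573 25.685
      vertex 0.647 12.405 25.685
    endloop
  endfacet
  facet normal -0.5685 -0.8227 0.0000
    outer loop
      vertex 1.183 4.573 0.000
      vertex 7.641 0.110 0.000
      vertex 7.641 0.110 25.685
    endloop
  endfacet
  facet normal -0.5685 -0.8227 0.0000
    outer loop
      vertex 1.183 4.573 0.000
      vertex 7.641 0.110 25.685
      vertex 1.183 4.573 25.685
    endloop
  endfacet
  facet normal 0.2887 -0.9574 0.0000
    outer loop
      vertex 7.641 0.110 0.000
      vertex 15.156 2.376 0.000
      vertex 15.156 2.376 25.685
    endloop
  endfacet
  facet normal 0.2887 -0.9574 0.0000
    outer loop
      vertex 7.641 0.110 0.000
      vertex 15.156 2.376 25.685
      vertex 7.641 0.110 25.685
    endloop
  endfacet
  facet normal 0.9285 -0.3714 0.0000
    outer loop
      vertex 15.156 2.376 0.000
      vertex 18.071 9.664 0.000
      vertex 18.071 9.664 25.685
    endloop
  endfacet
  facet normal 0.9285 -0.3714 0.0000
    outer loop
      vertex 15.156 2.376 0.000
      vertex 18.071 9.664 25.685
      vertex 15.156 2.376 25.685
    endloop
  endfacet
endsolid part

The G0 Z moves step by Δz≈3.669 mm. Every layer's G1 loop is the same polygon, so the solid is a straight extrusion of it from z=0 to z≈25.7. Closing with flat bottom and top caps and triangulating gives 24 facets — a regular 7-sided prism (a cylinder approximated with 7 flat sides), circumscribed radius ≈ 9.05 mm, height ≈ 25.7 mm.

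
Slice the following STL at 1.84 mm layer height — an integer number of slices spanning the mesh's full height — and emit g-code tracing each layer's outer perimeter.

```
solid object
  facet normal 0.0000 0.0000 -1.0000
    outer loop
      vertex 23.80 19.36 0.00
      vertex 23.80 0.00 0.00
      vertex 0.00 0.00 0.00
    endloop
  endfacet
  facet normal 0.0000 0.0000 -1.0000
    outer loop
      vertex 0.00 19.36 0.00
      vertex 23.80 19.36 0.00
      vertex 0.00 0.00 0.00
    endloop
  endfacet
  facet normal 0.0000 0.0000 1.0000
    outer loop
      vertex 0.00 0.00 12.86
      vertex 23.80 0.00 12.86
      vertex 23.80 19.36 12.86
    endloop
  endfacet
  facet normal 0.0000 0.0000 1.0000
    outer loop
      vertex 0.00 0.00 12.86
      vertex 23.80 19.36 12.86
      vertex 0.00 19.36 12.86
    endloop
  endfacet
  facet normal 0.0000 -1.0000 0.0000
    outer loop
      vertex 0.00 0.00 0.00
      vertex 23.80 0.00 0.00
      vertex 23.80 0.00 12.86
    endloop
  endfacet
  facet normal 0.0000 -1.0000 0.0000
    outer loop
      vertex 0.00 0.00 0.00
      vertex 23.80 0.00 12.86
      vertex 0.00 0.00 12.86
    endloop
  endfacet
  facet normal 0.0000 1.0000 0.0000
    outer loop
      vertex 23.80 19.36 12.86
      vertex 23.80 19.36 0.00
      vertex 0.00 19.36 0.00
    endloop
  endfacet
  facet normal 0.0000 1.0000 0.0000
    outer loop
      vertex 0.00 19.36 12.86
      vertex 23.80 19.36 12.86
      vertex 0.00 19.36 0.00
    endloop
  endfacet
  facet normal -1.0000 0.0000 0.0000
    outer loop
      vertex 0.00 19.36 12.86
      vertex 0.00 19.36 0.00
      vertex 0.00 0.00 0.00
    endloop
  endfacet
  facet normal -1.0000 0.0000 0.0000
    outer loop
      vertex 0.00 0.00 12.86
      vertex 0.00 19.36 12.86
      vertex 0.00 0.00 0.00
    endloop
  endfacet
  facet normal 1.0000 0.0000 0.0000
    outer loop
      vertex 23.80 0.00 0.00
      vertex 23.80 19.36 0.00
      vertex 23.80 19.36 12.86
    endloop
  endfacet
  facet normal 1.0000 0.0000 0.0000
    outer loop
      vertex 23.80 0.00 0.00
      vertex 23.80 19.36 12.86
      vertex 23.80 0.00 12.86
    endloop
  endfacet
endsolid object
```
; perimeter-only toolpath
G21 ; units = mm
G90 ; absolute positioning
G28 ; home
; layer 1
G0 Z1.84
G0 X0.00 Y0.00
G1 X23.80 Y0.00
G1 X23.80 Y19.36
G1 X0.00 Y19.36
G1 X0.00 Y0.00
; layer 2
G0 Z3.67
G0 X0.00 Y0.00
G1 X23.80 Y0.00
G1 X23.80 Y19.36
G1 X0.00 Y19.36
G1 X0.00 Y0.00
; layer 3
G0 Z5.51
G0 X0.00 Y0.00
G1 X23.80 Y0.00
G1 X23.80 Y19.36
G1 X0.00 Y19.36
G1 X0.00 Y0.00
; layer 4
G0 Z7.35
G0 X0.00 Y0.00
G1 X23.80 Y0.00
G1 X23.80 Y19.36
G1 X0.00 Y19.36
G1 X0.00 Y0.00
; layer 5
G0 Z9.19
G0 X0.00 Y0.00
G1 X23.80 Y0.00
G1 X23.80 Y19.36
G1 X0.00 Y19.36
G1 X0.00 Y0.00
; layer 6
G0 Z11.02
G0 X0.00 Y0.00
G1 X23.80 Y0.00
G1 X23.80 Y19.36
G1 X0.00 Y19.36
G1 X0.00 Y0.00
; layer 7
G0 Z12.86
G0 X0.00 Y0.00
G1 X23.80 Y0.00
G1 X23.80 Y19.36
G1 X0.00 Y19.36
G1 X0.00 Y0.00
M2 ; end

The solid is a rectangular box, roughly 23.8 × 19.4 mm footprint and 12.9 mm tall. Slicing at Δz = 1.84 mm — 7 equal slices spanning the solid's height, so layer i sits at z = i·h/7 — gives 7 non-empty perimeters. Each is a 4-segment closed polygon; G0 lifts to the layer z and rapids to the start vertex, then G1 traces the edges.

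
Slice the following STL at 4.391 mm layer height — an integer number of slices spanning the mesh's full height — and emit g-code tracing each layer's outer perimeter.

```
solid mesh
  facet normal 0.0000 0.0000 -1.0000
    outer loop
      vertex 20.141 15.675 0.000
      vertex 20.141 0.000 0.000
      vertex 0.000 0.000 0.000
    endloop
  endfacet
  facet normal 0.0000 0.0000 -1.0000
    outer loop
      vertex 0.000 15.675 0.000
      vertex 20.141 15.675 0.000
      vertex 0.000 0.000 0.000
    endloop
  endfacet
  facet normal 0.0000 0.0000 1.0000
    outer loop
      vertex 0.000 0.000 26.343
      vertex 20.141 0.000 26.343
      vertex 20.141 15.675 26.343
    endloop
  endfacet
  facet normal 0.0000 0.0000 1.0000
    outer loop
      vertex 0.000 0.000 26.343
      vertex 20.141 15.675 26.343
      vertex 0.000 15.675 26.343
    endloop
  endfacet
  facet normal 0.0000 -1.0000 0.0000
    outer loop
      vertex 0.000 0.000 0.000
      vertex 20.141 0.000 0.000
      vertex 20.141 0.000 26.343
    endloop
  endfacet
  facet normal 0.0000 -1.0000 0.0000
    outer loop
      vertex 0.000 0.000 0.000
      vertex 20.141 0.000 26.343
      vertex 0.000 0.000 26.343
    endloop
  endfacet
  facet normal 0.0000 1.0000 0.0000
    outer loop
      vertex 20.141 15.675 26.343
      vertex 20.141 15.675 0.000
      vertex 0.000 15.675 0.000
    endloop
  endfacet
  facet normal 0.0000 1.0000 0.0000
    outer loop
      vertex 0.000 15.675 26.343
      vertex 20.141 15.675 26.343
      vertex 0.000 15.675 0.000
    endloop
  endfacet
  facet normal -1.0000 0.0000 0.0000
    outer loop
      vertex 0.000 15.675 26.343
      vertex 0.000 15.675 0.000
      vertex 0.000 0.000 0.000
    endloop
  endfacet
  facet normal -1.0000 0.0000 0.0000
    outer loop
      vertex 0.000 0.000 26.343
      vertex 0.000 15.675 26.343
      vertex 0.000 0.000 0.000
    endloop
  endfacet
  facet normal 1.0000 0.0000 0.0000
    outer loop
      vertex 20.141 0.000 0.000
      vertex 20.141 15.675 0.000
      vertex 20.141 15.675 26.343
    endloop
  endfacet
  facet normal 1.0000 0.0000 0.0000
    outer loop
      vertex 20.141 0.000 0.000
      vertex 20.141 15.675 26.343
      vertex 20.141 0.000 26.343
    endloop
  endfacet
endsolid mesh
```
; perimeter-only toolpath
G21 ; units = mm
G90 ; absolute positioning
G28 ; home
; layer 1
G0 Z4.391
G0 X0.000 Y0.000
G1 X20.141 Y0.000
G1 X20.141 Y15.675
G1 X0.000 Y15.675
G1 X0.000 Y0.000
; layer 2
G0 Z8.781
G0 X0.000 Y0.000
G1 X20.141 Y0.000
G1 X20.141 Y15.675
G1 X0.000 Y15.675
G1 X0.000 Y0.000
; layer 3
G0 Z13.172
G0 X0.000 Y0.000
G1 X20.141 Y0.000
G1 X20.141 Y15.675
G1 X0.000 Y15.675
G1 X0.000 Y0.000
; layer 4
G0 Z17.562
G0 X0.000 Y0.000
G1 X20.141 Y0.000
G1 X20.141 Y15.675
G1 X0.000 Y15.675
G1 X0.000 Y0.000
; layer 5
G0 Z21.953
G0 X0.000 Y0.000
G1 X20.141 Y0.000
G1 X20.141 Y15.675
G1 X0.000 Y15.675
G1 X0.000 Y0.000
; layer 6
G0 Z26.343
G0 X0.000 Y0.000
G1 X20.141 Y0.000
G1 X20.141 Y15.675
G1 X0.000 Y15.675
G1 X0.000 Y0.000
M2 ; end

The solid is a rectangular box, roughly 20.1 × 15.7 mm footprint and 26.3 mm tall. Slicing at Δz = 4.391 mm — 6 equal slices spanning the solid's height, so layer i sits at z = i·h/6 — gives 6 non-empty perimeters. Each is a 4-segment closed polygon; G0 lifts to the layer z and rapids to the start vertex, then G1 traces the edges.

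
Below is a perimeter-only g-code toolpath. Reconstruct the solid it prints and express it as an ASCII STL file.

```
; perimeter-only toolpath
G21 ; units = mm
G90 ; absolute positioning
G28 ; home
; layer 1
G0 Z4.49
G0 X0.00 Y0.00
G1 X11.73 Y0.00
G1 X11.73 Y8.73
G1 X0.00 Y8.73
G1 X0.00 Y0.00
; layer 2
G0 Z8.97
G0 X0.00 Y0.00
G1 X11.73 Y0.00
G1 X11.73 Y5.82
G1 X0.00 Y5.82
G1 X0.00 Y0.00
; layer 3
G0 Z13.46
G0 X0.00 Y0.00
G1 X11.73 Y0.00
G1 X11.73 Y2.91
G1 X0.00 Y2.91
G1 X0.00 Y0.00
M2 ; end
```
solid part
  facet normal 0.0000 0.0000 -1.0000
    outer loop
      vertex 11.73 11.64 0.00
      vertex 11.73 0.00 0.00
      vertex 0.00 0.00 0.00
    endloop
  endfacet
  facet normal 0.0000 0.0000 -1.0000
    outer loop
      vertex 0.00 11.64 0.00
      vertex 11.73 11.64 0.00
      vertex 0.00 0.00 0.00
    endloop
  endfacet
  facet normal 0.0000 -1.0000 0.0000
    outer loop
      vertex 0.00 0.00 0.00
      vertex 11.73 0.00 0.00
      vertex 11.73 0.00 17.94
    endloop
  endfacet
  facet normal 0.0000 -1.0000 0.0000
    outer loop
      vertex 0.00 0.00 0.00
      vertex 11.73 0.00 17.94
      vertex 0.00 0.00 17.94
    endloop
  endfacet
  facet normal 0.0000 0.8389 0.5443
    outer loop
      vertex 0.00 0.00 17.94
      vertex 11.73 0.00 17.94
      vertex 11.73 11.64 0.00
    endloop
  endfacet
  facet normal 0.0000 0.8389 0.5443
    outer loop
      vertex 0.00 0.00 17.94
      vertex 11.73 11.64 0.00
      vertex 0.00 11.64 0.00
    endloop
  endfacet
  facet normal -1.0000 0.0000 0.0000
    outer loop
      vertex 0.00 0.00 17.94
      vertex 0.00 11.64 0.00
      vertex 0.00 0.00 0.00
    endloop
  endfacet
  facet normal 1.0000 0.0000 0.0000
    outer loop
      vertex 11.73 0.00 0.00
      vertex 11.73 11.64 0.00
      vertex 11.73 0.00 17.94
    endloop
  endfacet
endsolid part

The G0 Z moves step by Δz≈4.49 mm. The G1 loops shrink linearly with z, so the solid tapers from its base footprint up to z≈17.9. Closing with a flat bottom cap and the tapered top and triangulating gives 8 facets — a wedge (ramp): 11.7 × 11.6 mm base, rising to 17.9 mm along the y=0 edge and sloping linearly to z=0 at y=11.6.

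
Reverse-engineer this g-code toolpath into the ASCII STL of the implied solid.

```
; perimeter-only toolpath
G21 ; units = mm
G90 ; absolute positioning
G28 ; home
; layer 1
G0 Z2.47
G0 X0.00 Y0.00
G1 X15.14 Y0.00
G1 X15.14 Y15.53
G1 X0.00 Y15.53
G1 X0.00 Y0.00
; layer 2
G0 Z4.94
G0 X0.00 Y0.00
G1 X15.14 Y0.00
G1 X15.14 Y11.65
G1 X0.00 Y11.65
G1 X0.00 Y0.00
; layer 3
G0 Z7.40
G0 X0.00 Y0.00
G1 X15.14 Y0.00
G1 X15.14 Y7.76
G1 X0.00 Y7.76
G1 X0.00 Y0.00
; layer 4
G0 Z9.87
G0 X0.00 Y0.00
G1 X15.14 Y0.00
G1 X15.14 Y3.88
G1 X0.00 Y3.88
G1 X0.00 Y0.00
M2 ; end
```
solid part
  facet normal 0.0000 0.0000 -1.0000
    outer loop
      vertex 15.14 19.41 0.00
      vertex 15.14 0.00 0.00
      vertex 0.00 0.00 0.00
    endloop
  endfacet
  facet normal 0.0000 0.0000 -1.0000
    outer loop
      vertex 0.00 19.41 0.00
      vertex 15.14 19.41 0.00
      vertex 0.00 0.00 0.00
    endloop
  endfacet
  facet normal 0.0000 -1.0000 0.0000
    outer loop
      vertex 0.00 0.00 0.00
      vertex 15.14 0.00 0.00
      vertex 15.14 0.00 12.34
    endloop
  endfacet
  facet normal 0.0000 -1.0000 0.0000
    outer loop
      vertex 0.00 0.00 0.00
      vertex 15.14 0.00 12.34
      vertex 0.00 0.00 12.34
    endloop
  endfacet
  facet normal 0.0000 0.5365 0.8439
    outer loop
      vertex 0.00 0.00 12.34
      vertex 15.14 0.00 12.34
      vertex 15.14 19.41 0.00
    endloop
  endfacet
  facet normal 0.0000 0.5365 0.8439
    outer loop
      vertex 0.00 0.00 12.34
      vertex 15.14 19.41 0.00
      vertex 0.00 19.41 0.00
    endloop
  endfacet
  facet normal -1.0000 0.0000 0.0000
    outer loop
      vertex 0.00 0.00 12.34
      vertex 0.00 19.41 0.00
      vertex 0.00 0.00 0.00
    endloop
  endfacet
  facet normal 1.0000 0.0000 0.0000
    outer loop
      vertex 15.14 0.00 0.00
      vertex 15.14 19.41 0.00
      vertex 15.14 0.00 12.34
    endloop
  endfacet
endsolid part

The G0 Z moves step by Δz≈2.47 mm. The G1 loops shrink linearly with z, so the solid tapers from its base footprint up to z≈12.3. Closing with a flat bottom cap and the tapered top and triangulating gives 8 facets — a wedge (ramp): 15.1 × 19.4 mm base, rising to 12.3 mm along the y=0 edge and sloping linearly to z=0 at y=19.4.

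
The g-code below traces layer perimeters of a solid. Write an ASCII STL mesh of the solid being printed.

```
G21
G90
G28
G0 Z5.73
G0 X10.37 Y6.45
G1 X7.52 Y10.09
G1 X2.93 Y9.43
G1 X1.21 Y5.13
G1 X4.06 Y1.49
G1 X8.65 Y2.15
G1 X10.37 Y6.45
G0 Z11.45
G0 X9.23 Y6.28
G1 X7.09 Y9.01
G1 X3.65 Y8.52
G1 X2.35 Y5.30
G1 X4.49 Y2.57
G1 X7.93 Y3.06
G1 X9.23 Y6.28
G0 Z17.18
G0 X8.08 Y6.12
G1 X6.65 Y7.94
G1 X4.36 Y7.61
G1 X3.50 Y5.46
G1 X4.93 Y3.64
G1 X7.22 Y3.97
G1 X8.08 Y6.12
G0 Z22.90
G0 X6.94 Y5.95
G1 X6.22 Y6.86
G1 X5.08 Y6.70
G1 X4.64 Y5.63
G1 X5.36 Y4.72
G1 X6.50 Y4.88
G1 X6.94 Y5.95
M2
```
solid part
  facet normal 0.0000 0.0000 -1.0000
    outer loop
      vertex 2.22 10.34 0.00
      vertex 7.95 11.16 0.00
      vertex 11.52 6.61 0.00
    endloop
  endfacet
  facet normal 0.0000 0.0000 -1.0000
    outer loop
      vertex 0.06 4.97 0.00
      vertex 2.22 10.34 0.00
      vertex 11.52 6.61 0.00
    endloop
  endfacet
  facet normal 0.0000 0.0000 -1.0000
    outer loop
      vertex 3.63 0.42 0.00
      vertex 0.06 4.97 0.00
      vertex 11.52 6.61 0.00
    endloop
  endfacet
  facet normal 0.0000 0.0000 -1.0000
    outer loop
      vertex 9.36 1.24 0.00
      vertex 3.63 0.42 0.00
      vertex 11.52 6.61 0.00
    endloop
  endfacet
  facet normal 0.7749 0.6080 0.1725
    outer loop
      vertex 11.52 6.61 0.00
      vertex 7.95 11.16 0.00
      vertex 5.79 5.79 28.63
    endloop
  endfacet
  facet normal -0.1395 0.9751 0.1724
    outer loop
      vertex 7.95 11.16 0.00
      vertex 2.22 10.34 0.00
      vertex 5.79 5.79 28.63
    endloop
  endfacet
  facet normal -0.9139 0.3676 0.1724
    outer loop
      vertex 2.22 10.34 0.00
      vertex 0.06 4.97 0.00
      vertex 5.79 5.79 28.63
    endloop
  endfacet
  facet normal -0.7749 -0.6080 0.1725
    outer loop
      vertex 0.06 4.97 0.00
      vertex 3.63 0.42 0.00
      vertex 5.79 5.79 28.63
    endloop
  endfacet
  facet normal 0.1395 -0.9751 0.1724
    outer loop
      vertex 3.63 0.42 0.00
      vertex 9.36 1.24 0.00
      vertex 5.79 5.79 28.63
    endloop
  endfacet
  facet normal 0.9139 -0.3676 0.1724
    outer loop
      vertex 9.36 1.24 0.00
      vertex 11.52 6.61 0.00
      vertex 5.79 5.79 28.63
    endloop
  endfacet
endsolid part

The G0 Z moves step by Δz≈5.73 mm. The G1 loops shrink linearly with z, so the solid tapers from its base footprint up to z≈28.6. Closing with a flat bottom cap and the tapered top and triangulating gives 10 facets — a regular 6-sided pyramid, base circumscribed radius ≈ 5.79 mm, apex at z ≈ 28.6 mm.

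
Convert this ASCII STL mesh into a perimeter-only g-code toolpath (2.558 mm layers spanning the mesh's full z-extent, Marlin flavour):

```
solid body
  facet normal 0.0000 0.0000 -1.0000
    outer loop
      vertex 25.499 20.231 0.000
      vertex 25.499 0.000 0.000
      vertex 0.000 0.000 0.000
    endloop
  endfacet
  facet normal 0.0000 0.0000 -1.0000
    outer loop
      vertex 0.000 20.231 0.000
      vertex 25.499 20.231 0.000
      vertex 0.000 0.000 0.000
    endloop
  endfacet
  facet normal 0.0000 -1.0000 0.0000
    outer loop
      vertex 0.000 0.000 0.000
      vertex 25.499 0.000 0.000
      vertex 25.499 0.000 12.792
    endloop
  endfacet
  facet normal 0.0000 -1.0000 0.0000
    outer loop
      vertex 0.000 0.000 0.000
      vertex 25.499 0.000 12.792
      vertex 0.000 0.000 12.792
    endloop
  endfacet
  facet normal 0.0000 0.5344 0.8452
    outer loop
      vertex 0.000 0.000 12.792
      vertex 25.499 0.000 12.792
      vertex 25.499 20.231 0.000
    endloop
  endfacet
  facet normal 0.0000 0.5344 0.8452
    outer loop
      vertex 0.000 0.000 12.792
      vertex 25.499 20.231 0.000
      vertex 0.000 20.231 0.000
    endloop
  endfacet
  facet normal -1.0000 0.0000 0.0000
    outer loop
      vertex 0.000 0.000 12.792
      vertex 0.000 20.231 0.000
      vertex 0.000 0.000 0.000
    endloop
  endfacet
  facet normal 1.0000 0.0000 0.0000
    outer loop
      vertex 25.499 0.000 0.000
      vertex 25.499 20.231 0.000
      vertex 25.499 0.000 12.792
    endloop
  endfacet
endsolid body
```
; perimeter-only toolpath
G21 ; units = mm
G90 ; absolute positioning
G28 ; home
; layer 1
G0 Z2.558
G0 X0.000 Y0.000
G1 X25.499 Y0.000
G1 X25.499 Y16.185
G1 X0.000 Y16.185
G1 X0.000 Y0.000
; layer 2
G0 Z5.117
G0 X0.000 Y0.000
G1 X25.499 Y0.000
G1 X25.499 Y12.139
G1 X0.000 Y12.139
G1 X0.000 Y0.000
; layer 3
G0 Z7.675
G0 X0.000 Y0.000
G1 X25.499 Y0.000
G1 X25.499 Y8.092
G1 X0.000 Y8.092
G1 X0.000 Y0.000
; layer 4
G0 Z10.234
G0 X0.000 Y0.000
G1 X25.499 Y0.000
G1 X25.499 Y4.046
G1 X0.000 Y4.046
G1 X0.000 Y0.000
M2 ; end

The solid is a wedge (ramp): 25.5 × 20.2 mm base, rising to 12.8 mm along the y=0 edge and sloping linearly to z=0 at y=20.2. Slicing at Δz = 2.558 mm — 5 equal slices spanning the solid's height, so layer i sits at z = i·h/5 — gives 4 non-empty perimeters. Each is a 4-segment closed polygon; G0 lifts to the layer z and rapids to the start vertex, then G1 traces the edges. The cross-section shrinks linearly with z (the slice at the apex is degenerate and omitted).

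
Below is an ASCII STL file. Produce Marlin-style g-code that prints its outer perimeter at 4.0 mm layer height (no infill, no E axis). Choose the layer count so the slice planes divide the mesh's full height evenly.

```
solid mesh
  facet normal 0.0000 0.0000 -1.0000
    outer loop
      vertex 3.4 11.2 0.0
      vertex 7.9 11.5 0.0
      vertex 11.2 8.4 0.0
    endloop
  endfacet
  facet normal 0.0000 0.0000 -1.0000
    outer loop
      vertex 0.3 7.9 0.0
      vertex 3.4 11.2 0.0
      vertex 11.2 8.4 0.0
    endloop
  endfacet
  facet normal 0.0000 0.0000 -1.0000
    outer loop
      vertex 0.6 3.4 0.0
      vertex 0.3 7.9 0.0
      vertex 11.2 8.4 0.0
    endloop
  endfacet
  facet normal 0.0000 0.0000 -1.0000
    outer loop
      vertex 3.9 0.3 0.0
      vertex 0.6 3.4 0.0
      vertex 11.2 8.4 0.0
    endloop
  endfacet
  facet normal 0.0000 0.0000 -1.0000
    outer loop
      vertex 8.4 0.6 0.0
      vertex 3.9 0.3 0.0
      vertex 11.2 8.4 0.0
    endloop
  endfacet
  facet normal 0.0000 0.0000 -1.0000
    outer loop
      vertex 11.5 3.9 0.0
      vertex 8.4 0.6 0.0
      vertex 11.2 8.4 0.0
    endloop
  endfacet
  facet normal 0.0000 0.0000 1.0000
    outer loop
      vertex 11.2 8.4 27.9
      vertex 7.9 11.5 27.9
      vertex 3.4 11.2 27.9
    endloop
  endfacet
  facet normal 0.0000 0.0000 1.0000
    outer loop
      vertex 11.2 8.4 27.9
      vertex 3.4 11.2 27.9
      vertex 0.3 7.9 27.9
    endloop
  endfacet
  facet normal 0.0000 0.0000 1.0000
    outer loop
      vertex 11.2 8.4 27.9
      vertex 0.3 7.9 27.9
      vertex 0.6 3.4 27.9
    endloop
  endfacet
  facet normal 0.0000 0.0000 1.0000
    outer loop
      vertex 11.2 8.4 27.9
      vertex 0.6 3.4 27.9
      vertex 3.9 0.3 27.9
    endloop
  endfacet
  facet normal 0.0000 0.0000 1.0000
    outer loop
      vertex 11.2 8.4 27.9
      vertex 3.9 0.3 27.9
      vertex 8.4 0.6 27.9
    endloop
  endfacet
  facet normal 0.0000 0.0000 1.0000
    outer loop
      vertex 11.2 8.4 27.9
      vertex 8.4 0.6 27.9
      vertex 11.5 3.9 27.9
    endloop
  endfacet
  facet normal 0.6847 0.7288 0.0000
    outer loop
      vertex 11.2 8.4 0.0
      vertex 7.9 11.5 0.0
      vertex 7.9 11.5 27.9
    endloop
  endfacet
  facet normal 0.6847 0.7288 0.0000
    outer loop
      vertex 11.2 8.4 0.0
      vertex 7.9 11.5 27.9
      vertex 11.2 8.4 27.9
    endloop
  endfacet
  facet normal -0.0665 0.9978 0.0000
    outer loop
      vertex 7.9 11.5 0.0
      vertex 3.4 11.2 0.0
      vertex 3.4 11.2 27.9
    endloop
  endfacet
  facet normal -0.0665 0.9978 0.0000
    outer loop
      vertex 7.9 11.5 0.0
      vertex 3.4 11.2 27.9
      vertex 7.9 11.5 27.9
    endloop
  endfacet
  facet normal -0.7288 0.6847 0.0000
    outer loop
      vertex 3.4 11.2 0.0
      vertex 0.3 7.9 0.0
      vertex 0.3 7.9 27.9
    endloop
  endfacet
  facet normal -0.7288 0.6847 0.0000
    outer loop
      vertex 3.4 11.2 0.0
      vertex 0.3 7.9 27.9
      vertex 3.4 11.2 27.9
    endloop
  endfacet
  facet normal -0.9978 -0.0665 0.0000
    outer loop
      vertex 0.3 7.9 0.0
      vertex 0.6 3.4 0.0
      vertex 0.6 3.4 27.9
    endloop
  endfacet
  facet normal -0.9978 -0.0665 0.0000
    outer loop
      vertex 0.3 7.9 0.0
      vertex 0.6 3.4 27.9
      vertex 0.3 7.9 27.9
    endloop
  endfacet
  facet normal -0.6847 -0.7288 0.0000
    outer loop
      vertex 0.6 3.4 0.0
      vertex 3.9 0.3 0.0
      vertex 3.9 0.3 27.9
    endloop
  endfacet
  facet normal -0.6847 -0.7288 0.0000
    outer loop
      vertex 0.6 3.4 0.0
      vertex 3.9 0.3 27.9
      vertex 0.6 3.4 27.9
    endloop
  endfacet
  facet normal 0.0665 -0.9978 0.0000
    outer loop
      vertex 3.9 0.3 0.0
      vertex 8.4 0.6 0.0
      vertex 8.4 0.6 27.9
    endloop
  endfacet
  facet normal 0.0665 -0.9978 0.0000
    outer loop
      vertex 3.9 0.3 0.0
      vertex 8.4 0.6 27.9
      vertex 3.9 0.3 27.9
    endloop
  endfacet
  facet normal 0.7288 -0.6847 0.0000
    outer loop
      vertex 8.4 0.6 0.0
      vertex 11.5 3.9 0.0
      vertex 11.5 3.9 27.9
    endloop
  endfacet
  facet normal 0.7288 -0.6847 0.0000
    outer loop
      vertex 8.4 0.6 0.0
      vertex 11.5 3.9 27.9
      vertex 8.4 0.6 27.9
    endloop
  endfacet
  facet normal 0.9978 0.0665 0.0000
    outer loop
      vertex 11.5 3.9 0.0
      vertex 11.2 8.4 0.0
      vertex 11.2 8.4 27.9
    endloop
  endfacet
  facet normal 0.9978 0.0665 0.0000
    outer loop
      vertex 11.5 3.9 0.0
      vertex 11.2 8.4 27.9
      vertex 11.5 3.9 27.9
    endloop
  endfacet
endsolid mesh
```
; perimeter-only toolpath
G21 ; units = mm
G90 ; absolute positioning
G28 ; home
; layer 1
G0 Z4.0
G0 X11.2 Y8.4
G1 X7.9 Y11.5
G1 X3.4 Y11.2
G1 X0.3 Y7.9
G1 X0.6 Y3.4
G1 X3.9 Y0.3
G1 X8.4 Y0.6
G1 X11.5 Y3.9
G1 X11.2 Y8.4
; layer 2
G0 Z8.0
G0 X11.2 Y8.4
G1 X7.9 Y11.5
G1 X3.4 Y11.2
G1 X0.3 Y7.9
G1 X0.6 Y3.4
G1 X3.9 Y0.3
G1 X8.4 Y0.6
G1 X11.5 Y3.9
G1 X11.2 Y8.4
; layer 3
G0 Z12.0
G0 X11.2 Y8.4
G1 X7.9 Y11.5
G1 X3.4 Y11.2
G1 X0.3 Y7.9
G1 X0.6 Y3.4
G1 X3.9 Y0.3
G1 X8.4 Y0.6
G1 X11.5 Y3.9
G1 X11.2 Y8.4
; layer 4
G0 Z15.9
G0 X11.2 Y8.4
G1 X7.9 Y11.5
G1 X3.4 Y11.2
G1 X0.3 Y7.9
G1 X0.6 Y3.4
G1 X3.9 Y0.3
G1 X8.4 Y0.6
G1 X11.5 Y3.9
G1 X11.2 Y8.4
; layer 5
G0 Z19.9
G0 X11.2 Y8.4
G1 X7.9 Y11.5
G1 X3.4 Y11.2
G1 X0.3 Y7.9
G1 X0.6 Y3.4
G1 X3.9 Y0.3
G1 X8.4 Y0.6
G1 X11.5 Y3.9
G1 X11.2 Y8.4
; layer 6
G0 Z23.9
G0 X11.2 Y8.4
G1 X7.9 Y11.5
G1 X3.4 Y11.2
G1 X0.3 Y7.9
G1 X0.6 Y3.4
G1 X3.9 Y0.3
G1 X8.4 Y0.6
G1 X11.5 Y3.9
G1 X11.2 Y8.4
; layer 7
G0 Z27.9
G0 X11.2 Y8.4
G1 X7.9 Y11.5
G1 X3.4 Y11.2
G1 X0.3 Y7.9
G1 X0.6 Y3.4
G1 X3.9 Y0.3
G1 X8.4 Y0.6
G1 X11.5 Y3.9
G1 X11.2 Y8.4
M2 ; end

The solid is a regular 8-sided prism (a cylinder approximated with 8 flat sides), circumscribed radius ≈ 5.9 mm, height ≈ 27.9 mm. Slicing at Δz = 4.0 mm — 7 equal slices spanning the solid's height, so layer i sits at z = i·h/7 — gives 7 non-empty perimeters. Each is a 8-segment closed polygon; G0 lifts to the layer z and rapids to the start vertex, then G1 traces the edges.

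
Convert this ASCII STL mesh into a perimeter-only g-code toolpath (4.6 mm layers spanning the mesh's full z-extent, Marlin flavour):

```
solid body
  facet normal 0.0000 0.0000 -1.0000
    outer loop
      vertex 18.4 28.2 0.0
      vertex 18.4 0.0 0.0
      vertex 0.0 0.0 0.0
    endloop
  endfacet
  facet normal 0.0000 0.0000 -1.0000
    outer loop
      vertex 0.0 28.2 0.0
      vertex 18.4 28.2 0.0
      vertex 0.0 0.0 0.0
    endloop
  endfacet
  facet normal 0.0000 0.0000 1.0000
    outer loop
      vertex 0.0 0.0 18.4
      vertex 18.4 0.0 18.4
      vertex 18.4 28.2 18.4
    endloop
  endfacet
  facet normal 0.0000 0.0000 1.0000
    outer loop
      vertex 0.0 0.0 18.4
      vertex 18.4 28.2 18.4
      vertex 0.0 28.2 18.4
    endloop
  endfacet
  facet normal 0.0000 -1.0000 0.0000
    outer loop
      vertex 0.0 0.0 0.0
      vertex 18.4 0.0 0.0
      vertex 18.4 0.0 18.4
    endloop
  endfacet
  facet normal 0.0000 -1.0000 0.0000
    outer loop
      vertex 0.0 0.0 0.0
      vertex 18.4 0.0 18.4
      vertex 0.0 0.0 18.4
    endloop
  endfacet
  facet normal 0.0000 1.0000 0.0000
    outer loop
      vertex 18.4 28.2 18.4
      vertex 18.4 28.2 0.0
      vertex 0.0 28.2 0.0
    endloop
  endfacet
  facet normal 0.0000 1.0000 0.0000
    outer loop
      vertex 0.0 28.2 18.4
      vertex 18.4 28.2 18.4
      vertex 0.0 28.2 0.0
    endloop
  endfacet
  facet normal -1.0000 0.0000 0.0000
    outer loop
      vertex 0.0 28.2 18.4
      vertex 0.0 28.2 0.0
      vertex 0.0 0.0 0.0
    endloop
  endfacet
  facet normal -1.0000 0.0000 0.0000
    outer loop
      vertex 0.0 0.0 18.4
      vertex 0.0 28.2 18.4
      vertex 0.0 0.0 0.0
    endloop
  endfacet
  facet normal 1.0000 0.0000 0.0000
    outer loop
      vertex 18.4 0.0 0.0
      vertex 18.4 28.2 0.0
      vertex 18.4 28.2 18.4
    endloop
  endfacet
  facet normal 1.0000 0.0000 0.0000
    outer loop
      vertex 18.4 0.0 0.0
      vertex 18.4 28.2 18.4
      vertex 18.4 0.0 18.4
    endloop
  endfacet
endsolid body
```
; perimeter-only toolpath
G21 ; units = mm
G90 ; absolute positioning
G28 ; home
; layer 1
G0 Z4.6
G0 X0.0 Y0.0
G1 X18.4 Y0.0
G1 X18.4 Y28.2
G1 X0.0 Y28.2
G1 X0.0 Y0.0
; layer 2
G0 Z9.2
G0 X0.0 Y0.0
G1 X18.4 Y0.0
G1 X18.4 Y28.2
G1 X0.0 Y28.2
G1 X0.0 Y0.0
; layer 3
G0 Z13.8
G0 X0.0 Y0.0
G1 X18.4 Y0.0
G1 X18.4 Y28.2
G1 X0.0 Y28.2
G1 X0.0 Y0.0
; layer 4
G0 Z18.4
G0 X0.0 Y0.0
G1 X18.4 Y0.0
G1 X18.4 Y28.2
G1 X0.0 Y28.2
G1 X0.0 Y0.0
M2 ; end

The solid is a rectangular box, roughly 18.4 × 28.2 mm footprint and 18.4 mm tall. Slicing at Δz = 4.6 mm — 4 equal slices spanning the solid's height, so layer i sits at z = i·h/4 — gives 4 non-empty perimeters. Each is a 4-segment closed polygon; G0 lifts to the layer z and rapids to the start vertex, then G1 traces the edges.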